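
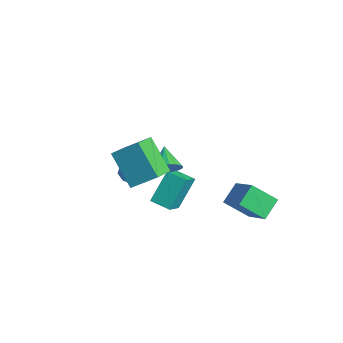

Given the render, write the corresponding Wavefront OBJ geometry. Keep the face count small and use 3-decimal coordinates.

v 0.216 0.37 0.236
v 0.592 0.252 0.898
v -0.796 0.89 0.904
v 0.694 0.566 0.807
v 0.701 0.842 0.604
v 0.612 1.024 0.327
v 0.445 1.076 0.033
v 0.233 0.989 -0.222
v 0.017 0.779 -0.385
v -0.159 0.488 -0.426
v -0.261 0.173 -0.335
v -0.268 -0.102 -0.131
v -0.18 -0.284 0.145
v -0.012 -0.337 0.44
v 0.2 -0.249 0.694
v 0.416 -0.039 0.857
v -3.317 0.76 -3.069
v -2.526 0.836 -3.272
v -2.903 0.82 -1.431
v -2.763 1.343 -3.23
v -3.26 1.577 -3.113
v -3.783 1.428 -2.975
v -4.088 0.967 -2.881
v -4.033 0.409 -2.875
v -3.642 0.015 -2.959
v -3.1 -0.03 -3.095
v -2.659 0.294 -3.218
v -1.324 0.946 -3.708
v -1.643 2.136 -2.288
v -0.371 1.437 -3.906
v -0.69 2.627 -2.486
v -0.59 -0.067 -2.694
v -0.909 1.123 -1.274
v 0.363 0.424 -2.892
v 0.044 1.614 -1.472
v -0.938 -1.253 1.778
v -0.193 -0.245 2.62
v 0.578 -1.183 0.354
v 1.322 -0.175 1.197
v -0.162 -2.465 2.543
v 0.582 -1.457 3.386
v 1.353 -2.395 1.12
v 2.098 -1.387 1.962
v 3.079 2.543 -1.446
v 2.7 3.551 -0.793
v 1.57 2.706 -2.572
v 1.191 3.715 -1.919
v 3.909 3.485 -2.421
v 3.53 4.494 -1.768
v 2.4 3.649 -3.547
v 2.021 4.657 -2.894
f 2 1 4
f 2 4 3
f 4 1 5
f 4 5 3
f 5 1 6
f 5 6 3
f 6 1 7
f 6 7 3
f 7 1 8
f 7 8 3
f 8 1 9
f 8 9 3
f 9 1 10
f 9 10 3
f 10 1 11
f 10 11 3
f 11 1 12
f 11 12 3
f 12 1 13
f 12 13 3
f 13 1 14
f 13 14 3
f 14 1 15
f 14 15 3
f 15 1 16
f 15 16 3
f 16 1 2
f 16 2 3
f 18 17 20
f 18 20 19
f 20 17 21
f 20 21 19
f 21 17 22
f 21 22 19
f 22 17 23
f 22 23 19
f 23 17 24
f 23 24 19
f 24 17 25
f 24 25 19
f 25 17 26
f 25 26 19
f 26 17 27
f 26 27 19
f 27 17 18
f 27 18 19
f 29 31 28
f 32 29 28
f 28 31 30
f 30 32 28
f 29 35 31
f 33 29 32
f 33 35 29
f 31 35 30
f 34 32 30
f 30 35 34
f 34 33 32
f 35 33 34
f 37 39 36
f 40 37 36
f 36 39 38
f 38 40 36
f 37 43 39
f 41 37 40
f 41 43 37
f 39 43 38
f 42 40 38
f 38 43 42
f 42 41 40
f 43 41 42
f 45 47 44
f 48 45 44
f 44 47 46
f 46 48 44
f 45 51 47
f 49 45 48
f 49 51 45
f 47 51 46
f 50 48 46
f 46 51 50
f 50 49 48
f 51 49 50



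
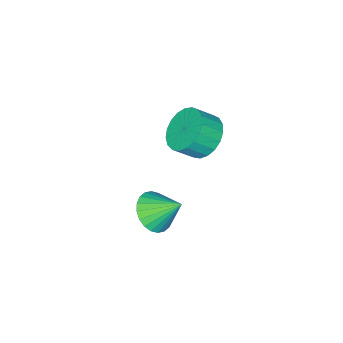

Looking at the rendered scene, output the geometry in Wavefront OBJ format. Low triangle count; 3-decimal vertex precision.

v -2.74 -2.464 3.196
v -2.045 -2.369 2.57
v -1.405 -2.781 3.219
v -2.1 -2.876 3.844
v -2.025 -2.031 2.765
v -1.385 -2.442 3.414
v -2.13 -1.768 3.035
v -1.489 -2.179 3.684
v -2.339 -1.625 3.332
v -1.699 -2.036 3.981
v -2.618 -1.627 3.606
v -1.978 -2.039 4.255
v -2.918 -1.774 3.809
v -2.278 -2.186 4.458
v -3.188 -2.041 3.905
v -2.547 -2.452 4.554
v -3.379 -2.38 3.879
v -2.739 -2.792 4.528
v -3.461 -2.734 3.735
v -2.821 -3.146 4.384
v -3.417 -3.042 3.498
v -2.777 -3.453 4.147
v -3.257 -3.249 3.208
v -2.617 -3.661 3.857
v -3.007 -3.321 2.916
v -2.367 -3.732 3.565
v -2.711 -3.245 2.672
v -2.071 -3.656 3.321
v -2.42 -3.033 2.519
v -1.78 -3.445 3.168
v -2.184 -2.724 2.483
v -1.544 -3.135 3.132
v 1.489 -0.879 3.315
v 1.923 -0.324 2.897
v 1.151 0.039 4.185
v 1.637 -0.297 2.757
v 1.328 -0.358 2.702
v 1.043 -0.499 2.741
v 0.826 -0.698 2.867
v 0.71 -0.925 3.061
v 0.713 -1.144 3.294
v 0.834 -1.323 3.53
v 1.054 -1.435 3.733
v 1.341 -1.462 3.872
v 1.65 -1.4 3.927
v 1.934 -1.259 3.889
v 2.151 -1.061 3.763
v 2.267 -0.834 3.569
v 2.264 -0.615 3.336
v 2.144 -0.435 3.1
f 2 1 5
f 2 5 3
f 3 5 6
f 3 6 4
f 5 1 7
f 5 7 6
f 6 7 8
f 6 8 4
f 7 1 9
f 7 9 8
f 8 9 10
f 8 10 4
f 9 1 11
f 9 11 10
f 10 11 12
f 10 12 4
f 11 1 13
f 11 13 12
f 12 13 14
f 12 14 4
f 13 1 15
f 13 15 14
f 14 15 16
f 14 16 4
f 15 1 17
f 15 17 16
f 16 17 18
f 16 18 4
f 17 1 19
f 17 19 18
f 18 19 20
f 18 20 4
f 19 1 21
f 19 21 20
f 20 21 22
f 20 22 4
f 21 1 23
f 21 23 22
f 22 23 24
f 22 24 4
f 23 1 25
f 23 25 24
f 24 25 26
f 24 26 4
f 25 1 27
f 25 27 26
f 26 27 28
f 26 28 4
f 27 1 29
f 27 29 28
f 28 29 30
f 28 30 4
f 29 1 31
f 29 31 30
f 30 31 32
f 30 32 4
f 31 1 2
f 31 2 32
f 32 2 3
f 32 3 4
f 34 33 36
f 34 36 35
f 36 33 37
f 36 37 35
f 37 33 38
f 37 38 35
f 38 33 39
f 38 39 35
f 39 33 40
f 39 40 35
f 40 33 41
f 40 41 35
f 41 33 42
f 41 42 35
f 42 33 43
f 42 43 35
f 43 33 44
f 43 44 35
f 44 33 45
f 44 45 35
f 45 33 46
f 45 46 35
f 46 33 47
f 46 47 35
f 47 33 48
f 47 48 35
f 48 33 49
f 48 49 35
f 49 33 50
f 49 50 35
f 50 33 34
f 50 34 35



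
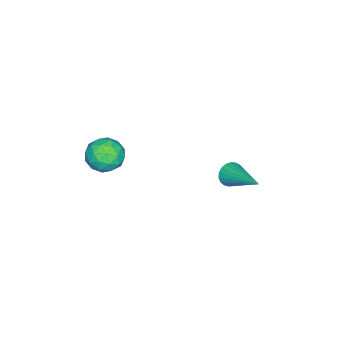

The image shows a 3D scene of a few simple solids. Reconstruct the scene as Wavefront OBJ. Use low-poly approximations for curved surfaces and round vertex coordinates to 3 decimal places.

v 0.46 -1.944 -0.267
v 0.923 -2.591 0.038
v -0.583 -2.809 -0.518
v -0.12 -3.456 -0.213
v -0.402 -2.849 0.314
v 0.242 -2.314 0.469
v 0.098 -3.086 -0.949
v 0.742 -2.551 -0.794
v 0.699 -3.296 -0.383
v 0.39 -3.15 0.397
v -0.05 -2.25 -0.877
v -0.359 -2.104 -0.097
v 0.783 -2.191 -0.093
v -0.443 -3.209 -0.387
v -0.609 -2.852 -0.078
v -0.337 -3.232 0.101
v 0.383 -2.029 0.161
v 0.655 -2.409 0.34
v -0.124 -2.561 0.502
v -0.315 -2.991 -0.82
v -0.043 -3.371 -0.641
v 0.677 -2.168 -0.581
v 0.949 -2.548 -0.402
v 0.464 -2.839 -0.982
v 0.924 -2.986 -0.161
v 0.311 -3.495 -0.308
v 0.439 -3.277 -0.741
v 0.817 -2.963 -0.65
v 0.742 -2.9 0.297
v 0.129 -3.409 0.15
v -0.037 -3.052 0.46
v 0.342 -2.738 0.551
v 0.611 -3.315 0.05
v 0.211 -1.991 -0.63
v -0.402 -2.5 -0.777
v -0.002 -2.662 -1.031
v 0.377 -2.348 -0.94
v 0.029 -1.905 -0.172
v -0.584 -2.414 -0.319
v -0.477 -2.437 0.17
v -0.099 -2.123 0.261
v -0.271 -2.085 -0.53
v -2.536 1.499 -2.229
v -2.204 1.553 -2.702
v -1.564 3.061 -1.371
v -2.39 1.697 -2.755
v -2.601 1.808 -2.716
v -2.801 1.865 -2.594
v -2.955 1.858 -2.408
v -3.036 1.79 -2.192
v -3.031 1.671 -1.982
v -2.941 1.523 -1.815
v -2.78 1.371 -1.719
v -2.577 1.24 -1.712
v -2.367 1.155 -1.794
v -2.187 1.129 -1.952
v -2.066 1.167 -2.157
v -2.027 1.263 -2.375
v -2.076 1.399 -2.568
f 1 38 17
f 38 12 41
f 17 41 6
f 38 41 17
f 1 17 13
f 17 6 18
f 13 18 2
f 17 18 13
f 1 13 22
f 13 2 23
f 22 23 8
f 13 23 22
f 1 22 34
f 22 8 37
f 34 37 11
f 22 37 34
f 1 34 38
f 34 11 42
f 38 42 12
f 34 42 38
f 2 18 29
f 18 6 32
f 29 32 10
f 18 32 29
f 6 41 19
f 41 12 40
f 19 40 5
f 41 40 19
f 12 42 39
f 42 11 35
f 39 35 3
f 42 35 39
f 11 37 36
f 37 8 24
f 36 24 7
f 37 24 36
f 8 23 28
f 23 2 25
f 28 25 9
f 23 25 28
f 4 30 16
f 30 10 31
f 16 31 5
f 30 31 16
f 4 16 14
f 16 5 15
f 14 15 3
f 16 15 14
f 4 14 21
f 14 3 20
f 21 20 7
f 14 20 21
f 4 21 26
f 21 7 27
f 26 27 9
f 21 27 26
f 4 26 30
f 26 9 33
f 30 33 10
f 26 33 30
f 5 31 19
f 31 10 32
f 19 32 6
f 31 32 19
f 3 15 39
f 15 5 40
f 39 40 12
f 15 40 39
f 7 20 36
f 20 3 35
f 36 35 11
f 20 35 36
f 9 27 28
f 27 7 24
f 28 24 8
f 27 24 28
f 10 33 29
f 33 9 25
f 29 25 2
f 33 25 29
f 44 43 46
f 44 46 45
f 46 43 47
f 46 47 45
f 47 43 48
f 47 48 45
f 48 43 49
f 48 49 45
f 49 43 50
f 49 50 45
f 50 43 51
f 50 51 45
f 51 43 52
f 51 52 45
f 52 43 53
f 52 53 45
f 53 43 54
f 53 54 45
f 54 43 55
f 54 55 45
f 55 43 56
f 55 56 45
f 56 43 57
f 56 57 45
f 57 43 58
f 57 58 45
f 58 43 59
f 58 59 45
f 59 43 44
f 59 44 45



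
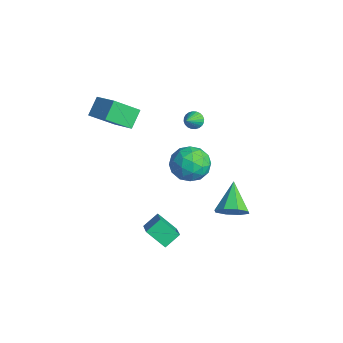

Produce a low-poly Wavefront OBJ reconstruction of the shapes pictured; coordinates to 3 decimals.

v -3.287 2.254 0.442
v -2.911 2.164 -0.004
v -2.493 1.426 1.278
v -2.82 2.351 0.095
v -2.801 2.524 0.246
v -2.855 2.655 0.427
v -2.975 2.725 0.611
v -3.143 2.723 0.768
v -3.333 2.65 0.876
v -3.515 2.516 0.918
v -3.664 2.343 0.887
v -3.754 2.156 0.788
v -3.774 1.984 0.637
v -3.72 1.853 0.456
v -3.6 1.783 0.272
v -3.432 1.784 0.115
v -3.242 1.857 0.007
v -3.059 1.991 -0.035
v -3.42 -3.878 2.87
v -3.991 -3.132 3.725
v -3.23 -2.469 1.767
v -3.801 -1.723 2.621
v -1.859 -3.517 3.599
v -2.43 -2.771 4.453
v -1.669 -2.108 2.495
v -2.24 -1.362 3.35
v -1.647 1.703 -0.8
v -0.831 1.521 0.074
v -0.809 0.299 -1.874
v 0.007 0.117 -1
v -1.149 -0.189 -0.822
v -1.667 0.678 -0.158
v 0.027 1.142 -1.642
v -0.491 2.009 -0.978
v 0.203 1.174 -0.446
v -0.524 0.351 0.061
v -1.116 1.469 -1.861
v -1.843 0.646 -1.354
v -1.313 1.735 -0.268
v -0.327 0.085 -1.532
v -1.007 -0.095 -1.427
v -0.528 -0.202 -0.913
v -1.804 1.24 -0.405
v -1.325 1.133 0.109
v -1.512 0.128 -0.418
v -0.315 0.687 -1.909
v 0.164 0.58 -1.395
v -1.112 2.022 -0.887
v -0.633 1.915 -0.373
v -0.128 1.692 -1.382
v -0.225 1.424 -0.061
v 0.267 0.599 -0.692
v 0.28 1.201 -1.069
v -0.025 1.711 -0.679
v -0.653 0.941 0.237
v -0.16 0.116 -0.394
v -0.84 -0.064 -0.29
v -1.144 0.445 0.101
v -0.045 0.737 -0.069
v -1.48 1.704 -1.406
v -0.987 0.879 -2.037
v -0.496 1.375 -1.901
v -0.8 1.884 -1.51
v -1.907 1.221 -1.108
v -1.415 0.396 -1.739
v -1.615 0.109 -1.121
v -1.92 0.619 -0.731
v -1.595 1.083 -1.731
v 1.73 -2.931 -2.666
v 3.27 -3.432 -1.597
v 1.596 -2.048 -2.059
v 3.136 -2.549 -0.99
v 2.564 -2.211 -3.53
v 4.104 -2.712 -2.461
v 2.43 -1.328 -2.923
v 3.97 -1.829 -1.854
v 1.487 2.353 -3.708
v 2.126 2.388 -2.953
v 0.053 3.127 -2.532
v 2.13 3.023 -3.366
v 1.757 3.265 -3.98
v 1.226 2.973 -4.434
v 0.848 2.317 -4.464
v 0.844 1.682 -4.051
v 1.216 1.44 -3.437
v 1.747 1.732 -2.982
f 2 1 4
f 2 4 3
f 4 1 5
f 4 5 3
f 5 1 6
f 5 6 3
f 6 1 7
f 6 7 3
f 7 1 8
f 7 8 3
f 8 1 9
f 8 9 3
f 9 1 10
f 9 10 3
f 10 1 11
f 10 11 3
f 11 1 12
f 11 12 3
f 12 1 13
f 12 13 3
f 13 1 14
f 13 14 3
f 14 1 15
f 14 15 3
f 15 1 16
f 15 16 3
f 16 1 17
f 16 17 3
f 17 1 18
f 17 18 3
f 18 1 2
f 18 2 3
f 20 22 19
f 23 20 19
f 19 22 21
f 21 23 19
f 20 26 22
f 24 20 23
f 24 26 20
f 22 26 21
f 25 23 21
f 21 26 25
f 25 24 23
f 26 24 25
f 27 64 43
f 64 38 67
f 43 67 32
f 64 67 43
f 27 43 39
f 43 32 44
f 39 44 28
f 43 44 39
f 27 39 48
f 39 28 49
f 48 49 34
f 39 49 48
f 27 48 60
f 48 34 63
f 60 63 37
f 48 63 60
f 27 60 64
f 60 37 68
f 64 68 38
f 60 68 64
f 28 44 55
f 44 32 58
f 55 58 36
f 44 58 55
f 32 67 45
f 67 38 66
f 45 66 31
f 67 66 45
f 38 68 65
f 68 37 61
f 65 61 29
f 68 61 65
f 37 63 62
f 63 34 50
f 62 50 33
f 63 50 62
f 34 49 54
f 49 28 51
f 54 51 35
f 49 51 54
f 30 56 42
f 56 36 57
f 42 57 31
f 56 57 42
f 30 42 40
f 42 31 41
f 40 41 29
f 42 41 40
f 30 40 47
f 40 29 46
f 47 46 33
f 40 46 47
f 30 47 52
f 47 33 53
f 52 53 35
f 47 53 52
f 30 52 56
f 52 35 59
f 56 59 36
f 52 59 56
f 31 57 45
f 57 36 58
f 45 58 32
f 57 58 45
f 29 41 65
f 41 31 66
f 65 66 38
f 41 66 65
f 33 46 62
f 46 29 61
f 62 61 37
f 46 61 62
f 35 53 54
f 53 33 50
f 54 50 34
f 53 50 54
f 36 59 55
f 59 35 51
f 55 51 28
f 59 51 55
f 70 72 69
f 73 70 69
f 69 72 71
f 71 73 69
f 70 76 72
f 74 70 73
f 74 76 70
f 72 76 71
f 75 73 71
f 71 76 75
f 75 74 73
f 76 74 75
f 78 77 80
f 78 80 79
f 80 77 81
f 80 81 79
f 81 77 82
f 81 82 79
f 82 77 83
f 82 83 79
f 83 77 84
f 83 84 79
f 84 77 85
f 84 85 79
f 85 77 86
f 85 86 79
f 86 77 78
f 86 78 79



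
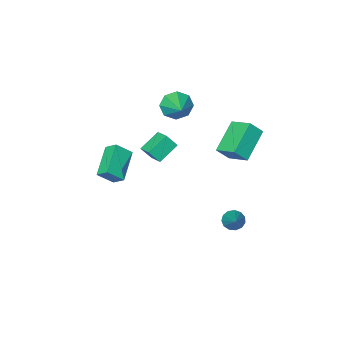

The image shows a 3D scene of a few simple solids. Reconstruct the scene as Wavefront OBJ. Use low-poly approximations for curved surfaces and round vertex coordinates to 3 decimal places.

v -1.739 2.315 -4.533
v -1.162 1.937 -4.544
v -0.801 3.705 -3.187
v -1.129 2.195 -4.833
v -1.29 2.491 -5.027
v -1.593 2.731 -5.064
v -1.943 2.84 -4.932
v -2.228 2.782 -4.674
v -2.357 2.576 -4.371
v -2.29 2.287 -4.119
v -2.049 2.007 -3.999
v -1.709 1.825 -4.049
v -1.378 1.799 -4.252
v 0.58 -2.455 -1.01
v -0.736 -2.577 -0.24
v 0.699 -1.445 -0.648
v -0.618 -1.567 0.122
v 1.098 -2.813 -0.182
v -0.219 -2.935 0.588
v 1.216 -1.803 0.18
v -0.1 -1.925 0.95
v 2.93 -2.927 -2.395
v 1.463 -4.173 -1.458
v 2.684 -2.202 -1.816
v 1.217 -3.447 -0.879
v 3.803 -3.313 -1.541
v 2.336 -4.558 -0.604
v 3.557 -2.587 -0.962
v 2.09 -3.833 -0.025
v -2.57 2.078 2.94
v -1.859 1.817 3.792
v -2.794 3.433 3.542
v -2.083 3.173 4.394
v -0.897 2.867 1.786
v -0.186 2.607 2.638
v -1.121 4.223 2.388
v -0.41 3.962 3.24
v -1.4 -2.742 2.531
v -0.587 -2.845 1.959
v -0.7 -1.318 3.269
v -1.124 -2.411 1.629
v -1.823 -2.171 1.828
v -2.274 -2.265 2.439
v -2.213 -2.639 3.104
v -1.676 -3.074 3.434
v -0.977 -3.314 3.234
v -0.526 -3.219 2.623
f 2 1 4
f 2 4 3
f 4 1 5
f 4 5 3
f 5 1 6
f 5 6 3
f 6 1 7
f 6 7 3
f 7 1 8
f 7 8 3
f 8 1 9
f 8 9 3
f 9 1 10
f 9 10 3
f 10 1 11
f 10 11 3
f 11 1 12
f 11 12 3
f 12 1 13
f 12 13 3
f 13 1 2
f 13 2 3
f 15 17 14
f 18 15 14
f 14 17 16
f 16 18 14
f 15 21 17
f 19 15 18
f 19 21 15
f 17 21 16
f 20 18 16
f 16 21 20
f 20 19 18
f 21 19 20
f 23 25 22
f 26 23 22
f 22 25 24
f 24 26 22
f 23 29 25
f 27 23 26
f 27 29 23
f 25 29 24
f 28 26 24
f 24 29 28
f 28 27 26
f 29 27 28
f 31 33 30
f 34 31 30
f 30 33 32
f 32 34 30
f 31 37 33
f 35 31 34
f 35 37 31
f 33 37 32
f 36 34 32
f 32 37 36
f 36 35 34
f 37 35 36
f 39 38 41
f 39 41 40
f 41 38 42
f 41 42 40
f 42 38 43
f 42 43 40
f 43 38 44
f 43 44 40
f 44 38 45
f 44 45 40
f 45 38 46
f 45 46 40
f 46 38 47
f 46 47 40
f 47 38 39
f 47 39 40



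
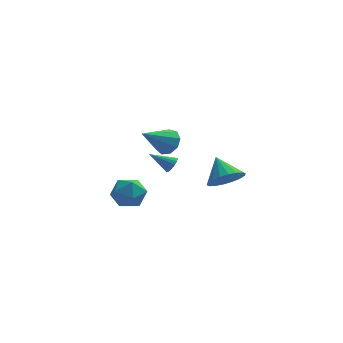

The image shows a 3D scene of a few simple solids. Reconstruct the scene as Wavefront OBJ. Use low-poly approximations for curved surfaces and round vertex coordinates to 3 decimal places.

v -1.841 -1.468 2.865
v -1.376 -2.094 2.854
v -3.059 -2.392 3.975
v -1.245 -1.776 3.262
v -1.392 -1.314 3.485
v -1.75 -0.924 3.417
v -2.15 -0.788 3.091
v -2.405 -0.97 2.659
v -2.396 -1.385 2.324
v -2.127 -1.839 2.241
v -1.724 -2.118 2.451
v -4.31 3.291 -2.62
v -3.305 3.517 -2.77
v -4.235 2.143 -3.85
v -3.23 2.369 -4
v -3.531 1.887 -3.128
v -3.577 2.596 -2.367
v -3.963 3.064 -4.253
v -4.009 3.773 -3.492
v -3.09 3.376 -3.778
v -2.823 2.649 -3.083
v -4.717 3.011 -3.537
v -4.45 2.284 -2.842
v 0.973 -1.282 0.14
v 1.453 -1.757 0.878
v 0.507 -0.258 1.1
v 1.76 -1.474 0.726
v 1.912 -1.153 0.458
v 1.878 -0.858 0.126
v 1.665 -0.647 -0.202
v 1.315 -0.562 -0.463
v 0.897 -0.619 -0.605
v 0.494 -0.808 -0.599
v 0.186 -1.091 -0.447
v 0.034 -1.412 -0.178
v 0.068 -1.707 0.153
v 0.281 -1.918 0.482
v 0.632 -2.003 0.743
v 1.05 -1.946 0.884
v -1.617 -0.577 0.744
v -1.389 -0.793 1.134
v -2.723 -0.463 1.456
v -1.346 -0.577 1.165
v -1.358 -0.361 1.113
v -1.42 -0.187 0.988
v -1.521 -0.091 0.815
v -1.642 -0.092 0.628
v -1.757 -0.188 0.464
v -1.845 -0.361 0.355
v -1.887 -0.577 0.324
v -1.876 -0.794 0.376
v -1.814 -0.967 0.501
v -1.712 -1.063 0.674
v -1.592 -1.063 0.861
v -1.477 -0.966 1.025
f 2 1 4
f 2 4 3
f 4 1 5
f 4 5 3
f 5 1 6
f 5 6 3
f 6 1 7
f 6 7 3
f 7 1 8
f 7 8 3
f 8 1 9
f 8 9 3
f 9 1 10
f 9 10 3
f 10 1 11
f 10 11 3
f 11 1 2
f 11 2 3
f 12 23 17
f 12 17 13
f 12 13 19
f 12 19 22
f 12 22 23
f 13 17 21
f 17 23 16
f 23 22 14
f 22 19 18
f 19 13 20
f 15 21 16
f 15 16 14
f 15 14 18
f 15 18 20
f 15 20 21
f 16 21 17
f 14 16 23
f 18 14 22
f 20 18 19
f 21 20 13
f 25 24 27
f 25 27 26
f 27 24 28
f 27 28 26
f 28 24 29
f 28 29 26
f 29 24 30
f 29 30 26
f 30 24 31
f 30 31 26
f 31 24 32
f 31 32 26
f 32 24 33
f 32 33 26
f 33 24 34
f 33 34 26
f 34 24 35
f 34 35 26
f 35 24 36
f 35 36 26
f 36 24 37
f 36 37 26
f 37 24 38
f 37 38 26
f 38 24 39
f 38 39 26
f 39 24 25
f 39 25 26
f 41 40 43
f 41 43 42
f 43 40 44
f 43 44 42
f 44 40 45
f 44 45 42
f 45 40 46
f 45 46 42
f 46 40 47
f 46 47 42
f 47 40 48
f 47 48 42
f 48 40 49
f 48 49 42
f 49 40 50
f 49 50 42
f 50 40 51
f 50 51 42
f 51 40 52
f 51 52 42
f 52 40 53
f 52 53 42
f 53 40 54
f 53 54 42
f 54 40 55
f 54 55 42
f 55 40 41
f 55 41 42



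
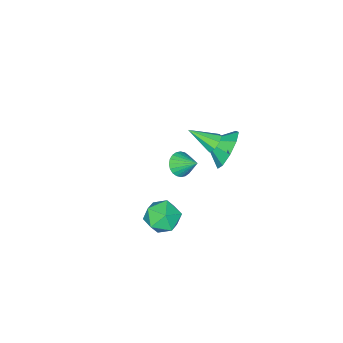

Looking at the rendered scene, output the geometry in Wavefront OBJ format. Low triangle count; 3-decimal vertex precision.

v -3.312 -4.176 -2.876
v -2.942 -4.512 -2.415
v -3.368 -3.204 -2.124
v -2.752 -4.391 -2.556
v -2.647 -4.238 -2.745
v -2.644 -4.076 -2.955
v -2.742 -3.928 -3.152
v -2.926 -3.818 -3.308
v -3.17 -3.763 -3.398
v -3.435 -3.77 -3.408
v -3.681 -3.84 -3.338
v -3.871 -3.96 -3.197
v -3.976 -4.113 -3.007
v -3.98 -4.276 -2.798
v -3.882 -4.423 -2.6
v -3.697 -4.533 -2.445
v -3.453 -4.588 -2.355
v -3.188 -4.581 -2.344
v 0.833 -0.394 -0.307
v 1.632 -0.6 0.111
v 1.048 -1.52 -1.271
v 1.847 -1.726 -0.853
v 1.045 -1.872 -0.415
v 0.912 -1.177 0.18
v 1.768 -0.943 -1.34
v 1.635 -0.248 -0.745
v 2.21 -0.939 -0.527
v 1.763 -1.514 0.044
v 0.917 -0.606 -1.204
v 0.47 -1.181 -0.633
v -3.155 -1.259 0.559
v -2.325 -1.12 -0.119
v -2.645 -2.141 1.001
v -2.209 -0.74 0.504
v -2.536 -0.603 1.152
v -3.152 -0.773 1.523
v -3.769 -1.17 1.442
v -4.099 -1.609 0.948
v -3.987 -1.885 0.272
v -3.486 -1.867 -0.27
v -2.829 -1.565 -0.425
v -1.259 -0.415 3.179
v -0.881 -0.083 3.308
v -0.661 -1.385 3.921
v -1.185 -0.074 3.565
v -1.533 -0.266 3.595
v -1.72 -0.544 3.381
v -1.637 -0.747 3.049
v -1.333 -0.756 2.793
v -0.985 -0.564 2.763
v -0.798 -0.286 2.976
f 2 1 4
f 2 4 3
f 4 1 5
f 4 5 3
f 5 1 6
f 5 6 3
f 6 1 7
f 6 7 3
f 7 1 8
f 7 8 3
f 8 1 9
f 8 9 3
f 9 1 10
f 9 10 3
f 10 1 11
f 10 11 3
f 11 1 12
f 11 12 3
f 12 1 13
f 12 13 3
f 13 1 14
f 13 14 3
f 14 1 15
f 14 15 3
f 15 1 16
f 15 16 3
f 16 1 17
f 16 17 3
f 17 1 18
f 17 18 3
f 18 1 2
f 18 2 3
f 19 30 24
f 19 24 20
f 19 20 26
f 19 26 29
f 19 29 30
f 20 24 28
f 24 30 23
f 30 29 21
f 29 26 25
f 26 20 27
f 22 28 23
f 22 23 21
f 22 21 25
f 22 25 27
f 22 27 28
f 23 28 24
f 21 23 30
f 25 21 29
f 27 25 26
f 28 27 20
f 32 31 34
f 32 34 33
f 34 31 35
f 34 35 33
f 35 31 36
f 35 36 33
f 36 31 37
f 36 37 33
f 37 31 38
f 37 38 33
f 38 31 39
f 38 39 33
f 39 31 40
f 39 40 33
f 40 31 41
f 40 41 33
f 41 31 32
f 41 32 33
f 43 42 45
f 43 45 44
f 45 42 46
f 45 46 44
f 46 42 47
f 46 47 44
f 47 42 48
f 47 48 44
f 48 42 49
f 48 49 44
f 49 42 50
f 49 50 44
f 50 42 51
f 50 51 44
f 51 42 43
f 51 43 44



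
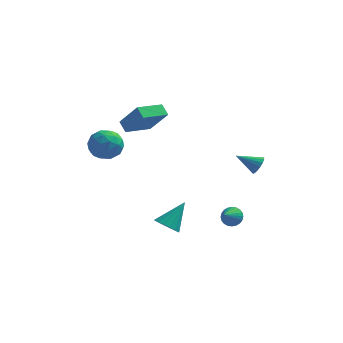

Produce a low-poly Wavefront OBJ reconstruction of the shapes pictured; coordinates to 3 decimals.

v -0.278 -1.109 -2.272
v 0.392 -1.108 -2.671
v 0.498 -0.051 -0.968
v 0.209 -0.811 -2.804
v -0.085 -0.582 -2.814
v -0.424 -0.473 -2.701
v -0.729 -0.511 -2.489
v -0.931 -0.685 -2.228
v -0.983 -0.956 -1.977
v -0.874 -1.263 -1.793
v -0.628 -1.534 -1.72
v -0.302 -1.707 -1.773
v 0.03 -1.744 -1.94
v 0.291 -1.635 -2.184
v 0.422 -1.406 -2.448
v -3.238 0.57 3.568
v -2.837 0.035 2.771
v -4.783 0.365 2.929
v -4.382 -0.17 2.132
v -4.373 -0.579 3.089
v -3.418 -0.451 3.484
v -4.202 0.851 2.216
v -3.247 0.979 2.611
v -3.432 0.209 1.935
v -3.538 -0.675 2.475
v -4.082 1.075 3.225
v -4.188 0.191 3.765
v -2.902 0.321 3.226
v -4.718 0.079 2.474
v -4.713 -0.161 3.037
v -4.477 -0.475 2.568
v -3.244 0.035 3.645
v -3.008 -0.28 3.176
v -3.91 -0.641 3.363
v -4.612 0.68 2.524
v -4.376 0.365 2.055
v -3.143 0.875 3.132
v -2.907 0.561 2.663
v -3.71 1.041 2.337
v -3.016 0.109 2.266
v -3.924 -0.012 1.89
v -3.818 0.588 1.939
v -3.257 0.663 2.172
v -3.078 -0.411 2.583
v -3.986 -0.532 2.207
v -3.981 -0.772 2.77
v -3.42 -0.697 3.002
v -3.428 -0.309 2.091
v -3.634 0.932 3.493
v -4.542 0.811 3.117
v -4.2 1.097 2.698
v -3.639 1.172 2.93
v -3.696 0.412 3.81
v -4.604 0.291 3.434
v -4.363 -0.263 3.528
v -3.802 -0.188 3.761
v -4.192 0.709 3.609
v -3.379 3.066 2.278
v -3.818 3.559 2.763
v -2.286 4.396 1.914
v -2.725 4.89 2.399
v -2.275 2.57 3.781
v -2.714 3.064 4.266
v -1.182 3.901 3.417
v -1.621 4.394 3.902
v 3.892 3.423 0.235
v 4.166 3.65 0.755
v 2.668 3.317 0.925
v 4.065 3.896 0.614
v 3.924 4.034 0.386
v 3.776 4.032 0.123
v 3.655 3.891 -0.114
v 3.588 3.642 -0.271
v 3.591 3.344 -0.312
v 3.663 3.063 -0.228
v 3.787 2.865 -0.038
v 3.936 2.795 0.215
v 4.075 2.869 0.473
v 4.171 3.07 0.676
v 4.204 3.352 0.778
v 3.05 -0.156 -1.715
v 3.593 -0.083 -1.384
v 2.77 -1.024 -1.065
v 3.437 0.064 -1.255
v 3.222 0.177 -1.196
v 2.981 0.239 -1.216
v 2.751 0.242 -1.311
v 2.566 0.184 -1.469
v 2.454 0.074 -1.663
v 2.433 -0.071 -1.866
v 2.506 -0.228 -2.045
v 2.662 -0.375 -2.174
v 2.877 -0.488 -2.234
v 3.118 -0.55 -2.214
v 3.348 -0.553 -2.118
v 3.533 -0.495 -1.961
v 3.645 -0.385 -1.766
v 3.666 -0.24 -1.563
f 2 1 4
f 2 4 3
f 4 1 5
f 4 5 3
f 5 1 6
f 5 6 3
f 6 1 7
f 6 7 3
f 7 1 8
f 7 8 3
f 8 1 9
f 8 9 3
f 9 1 10
f 9 10 3
f 10 1 11
f 10 11 3
f 11 1 12
f 11 12 3
f 12 1 13
f 12 13 3
f 13 1 14
f 13 14 3
f 14 1 15
f 14 15 3
f 15 1 2
f 15 2 3
f 16 53 32
f 53 27 56
f 32 56 21
f 53 56 32
f 16 32 28
f 32 21 33
f 28 33 17
f 32 33 28
f 16 28 37
f 28 17 38
f 37 38 23
f 28 38 37
f 16 37 49
f 37 23 52
f 49 52 26
f 37 52 49
f 16 49 53
f 49 26 57
f 53 57 27
f 49 57 53
f 17 33 44
f 33 21 47
f 44 47 25
f 33 47 44
f 21 56 34
f 56 27 55
f 34 55 20
f 56 55 34
f 27 57 54
f 57 26 50
f 54 50 18
f 57 50 54
f 26 52 51
f 52 23 39
f 51 39 22
f 52 39 51
f 23 38 43
f 38 17 40
f 43 40 24
f 38 40 43
f 19 45 31
f 45 25 46
f 31 46 20
f 45 46 31
f 19 31 29
f 31 20 30
f 29 30 18
f 31 30 29
f 19 29 36
f 29 18 35
f 36 35 22
f 29 35 36
f 19 36 41
f 36 22 42
f 41 42 24
f 36 42 41
f 19 41 45
f 41 24 48
f 45 48 25
f 41 48 45
f 20 46 34
f 46 25 47
f 34 47 21
f 46 47 34
f 18 30 54
f 30 20 55
f 54 55 27
f 30 55 54
f 22 35 51
f 35 18 50
f 51 50 26
f 35 50 51
f 24 42 43
f 42 22 39
f 43 39 23
f 42 39 43
f 25 48 44
f 48 24 40
f 44 40 17
f 48 40 44
f 59 61 58
f 62 59 58
f 58 61 60
f 60 62 58
f 59 65 61
f 63 59 62
f 63 65 59
f 61 65 60
f 64 62 60
f 60 65 64
f 64 63 62
f 65 63 64
f 67 66 69
f 67 69 68
f 69 66 70
f 69 70 68
f 70 66 71
f 70 71 68
f 71 66 72
f 71 72 68
f 72 66 73
f 72 73 68
f 73 66 74
f 73 74 68
f 74 66 75
f 74 75 68
f 75 66 76
f 75 76 68
f 76 66 77
f 76 77 68
f 77 66 78
f 77 78 68
f 78 66 79
f 78 79 68
f 79 66 80
f 79 80 68
f 80 66 67
f 80 67 68
f 82 81 84
f 82 84 83
f 84 81 85
f 84 85 83
f 85 81 86
f 85 86 83
f 86 81 87
f 86 87 83
f 87 81 88
f 87 88 83
f 88 81 89
f 88 89 83
f 89 81 90
f 89 90 83
f 90 81 91
f 90 91 83
f 91 81 92
f 91 92 83
f 92 81 93
f 92 93 83
f 93 81 94
f 93 94 83
f 94 81 95
f 94 95 83
f 95 81 96
f 95 96 83
f 96 81 97
f 96 97 83
f 97 81 98
f 97 98 83
f 98 81 82
f 98 82 83



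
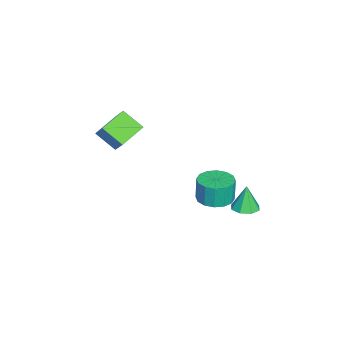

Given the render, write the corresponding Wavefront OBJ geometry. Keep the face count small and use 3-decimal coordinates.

v 0.214 -3.069 -0.058
v -0.173 -4.207 0.805
v -1.035 -2.211 0.512
v -1.423 -3.349 1.376
v 1.183 -2.471 1.164
v 0.795 -3.609 2.028
v -0.067 -1.613 1.735
v -0.454 -2.751 2.598
v 1.025 2.371 -2.568
v 1.623 1.547 -2.51
v 1.513 1.565 -1.114
v 0.915 2.389 -1.172
v 1.954 1.957 -2.489
v 1.844 1.976 -1.093
v 2.036 2.479 -2.489
v 1.926 2.497 -1.094
v 1.847 2.972 -2.511
v 1.737 2.99 -1.115
v 1.438 3.303 -2.547
v 1.328 3.322 -1.152
v 0.918 3.385 -2.59
v 0.808 3.403 -1.194
v 0.427 3.195 -2.626
v 0.317 3.213 -1.23
v 0.096 2.784 -2.647
v -0.014 2.803 -1.251
v 0.014 2.263 -2.646
v -0.096 2.281 -1.251
v 0.203 1.77 -2.625
v 0.093 1.788 -1.229
v 0.612 1.438 -2.588
v 0.502 1.457 -1.193
v 1.132 1.357 -2.546
v 1.022 1.375 -1.15
v -0.379 3.785 -4.337
v 0.291 4.205 -4.217
v -0.661 3.795 -2.803
v -0.197 4.563 -4.309
v -0.791 4.466 -4.418
v -1.144 3.969 -4.479
v -1.049 3.365 -4.457
v -0.561 3.006 -4.365
v 0.033 3.104 -4.257
v 0.386 3.6 -4.195
f 2 4 1
f 5 2 1
f 1 4 3
f 3 5 1
f 2 8 4
f 6 2 5
f 6 8 2
f 4 8 3
f 7 5 3
f 3 8 7
f 7 6 5
f 8 6 7
f 10 9 13
f 10 13 11
f 11 13 14
f 11 14 12
f 13 9 15
f 13 15 14
f 14 15 16
f 14 16 12
f 15 9 17
f 15 17 16
f 16 17 18
f 16 18 12
f 17 9 19
f 17 19 18
f 18 19 20
f 18 20 12
f 19 9 21
f 19 21 20
f 20 21 22
f 20 22 12
f 21 9 23
f 21 23 22
f 22 23 24
f 22 24 12
f 23 9 25
f 23 25 24
f 24 25 26
f 24 26 12
f 25 9 27
f 25 27 26
f 26 27 28
f 26 28 12
f 27 9 29
f 27 29 28
f 28 29 30
f 28 30 12
f 29 9 31
f 29 31 30
f 30 31 32
f 30 32 12
f 31 9 33
f 31 33 32
f 32 33 34
f 32 34 12
f 33 9 10
f 33 10 34
f 34 10 11
f 34 11 12
f 36 35 38
f 36 38 37
f 38 35 39
f 38 39 37
f 39 35 40
f 39 40 37
f 40 35 41
f 40 41 37
f 41 35 42
f 41 42 37
f 42 35 43
f 42 43 37
f 43 35 44
f 43 44 37
f 44 35 36
f 44 36 37



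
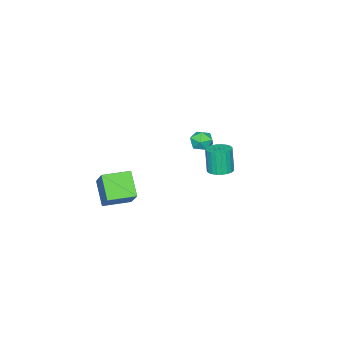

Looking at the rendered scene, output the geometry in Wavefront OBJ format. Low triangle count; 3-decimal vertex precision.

v 3.892 -1.975 -1.72
v 3.146 -3.011 -0.494
v 2.542 -0.975 -1.695
v 1.796 -2.011 -0.47
v 4.784 -0.809 -0.19
v 4.038 -1.845 1.035
v 3.434 0.191 -0.166
v 2.688 -0.845 1.06
v -4.469 -0.538 -0.442
v -3.684 -0.393 -0.463
v -4.256 -1.587 0.283
v -3.471 -1.442 0.262
v -3.956 -0.955 0.669
v -4.088 -0.307 0.221
v -3.852 -1.673 -0.401
v -3.984 -1.025 -0.849
v -3.302 -1.094 -0.437
v -3.367 -0.65 0.224
v -4.573 -1.33 -0.404
v -4.638 -0.886 0.257
v -0.684 2.818 0.833
v -0.156 3.342 0.989
v -0.348 3.066 2.563
v -0.876 2.542 2.407
v -0.402 3.507 0.988
v -0.594 3.23 2.562
v -0.692 3.567 0.963
v -0.883 3.291 2.538
v -0.98 3.513 0.919
v -1.172 3.237 2.493
v -1.223 3.353 0.861
v -1.415 3.077 2.436
v -1.384 3.112 0.799
v -1.576 2.836 2.374
v -1.439 2.826 0.742
v -1.63 2.55 2.317
v -1.378 2.539 0.699
v -1.57 2.263 2.274
v -1.212 2.294 0.677
v -1.404 2.018 2.251
v -0.966 2.13 0.678
v -1.158 1.853 2.252
v -0.677 2.069 0.702
v -0.868 1.793 2.277
v -0.388 2.123 0.747
v -0.58 1.847 2.321
v -0.145 2.283 0.804
v -0.337 2.007 2.379
v 0.016 2.524 0.866
v -0.176 2.248 2.441
v 0.07 2.81 0.923
v -0.121 2.534 2.498
v 0.01 3.097 0.966
v -0.182 2.821 2.541
f 2 4 1
f 5 2 1
f 1 4 3
f 3 5 1
f 2 8 4
f 6 2 5
f 6 8 2
f 4 8 3
f 7 5 3
f 3 8 7
f 7 6 5
f 8 6 7
f 9 20 14
f 9 14 10
f 9 10 16
f 9 16 19
f 9 19 20
f 10 14 18
f 14 20 13
f 20 19 11
f 19 16 15
f 16 10 17
f 12 18 13
f 12 13 11
f 12 11 15
f 12 15 17
f 12 17 18
f 13 18 14
f 11 13 20
f 15 11 19
f 17 15 16
f 18 17 10
f 22 21 25
f 22 25 23
f 23 25 26
f 23 26 24
f 25 21 27
f 25 27 26
f 26 27 28
f 26 28 24
f 27 21 29
f 27 29 28
f 28 29 30
f 28 30 24
f 29 21 31
f 29 31 30
f 30 31 32
f 30 32 24
f 31 21 33
f 31 33 32
f 32 33 34
f 32 34 24
f 33 21 35
f 33 35 34
f 34 35 36
f 34 36 24
f 35 21 37
f 35 37 36
f 36 37 38
f 36 38 24
f 37 21 39
f 37 39 38
f 38 39 40
f 38 40 24
f 39 21 41
f 39 41 40
f 40 41 42
f 40 42 24
f 41 21 43
f 41 43 42
f 42 43 44
f 42 44 24
f 43 21 45
f 43 45 44
f 44 45 46
f 44 46 24
f 45 21 47
f 45 47 46
f 46 47 48
f 46 48 24
f 47 21 49
f 47 49 48
f 48 49 50
f 48 50 24
f 49 21 51
f 49 51 50
f 50 51 52
f 50 52 24
f 51 21 53
f 51 53 52
f 52 53 54
f 52 54 24
f 53 21 22
f 53 22 54
f 54 22 23
f 54 23 24



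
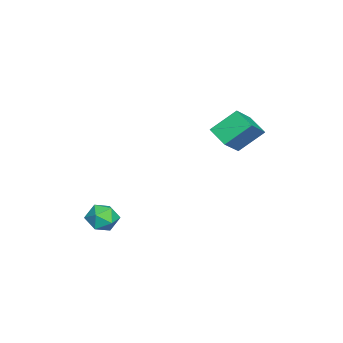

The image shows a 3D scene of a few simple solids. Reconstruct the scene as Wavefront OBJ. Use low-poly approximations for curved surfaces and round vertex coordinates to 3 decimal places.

v -1.88 3.993 2.197
v -2.745 3.058 2.824
v -2.453 5.391 3.492
v -3.319 4.456 4.119
v -0.321 3.424 3.501
v -1.187 2.489 4.128
v -0.895 4.822 4.796
v -1.76 3.887 5.423
v 2.311 -1.85 -1.194
v 2.81 -2.324 -1.961
v 2.35 -3.256 -0.299
v 2.849 -3.73 -1.066
v 3.321 -2.993 -0.522
v 3.297 -2.124 -1.075
v 1.863 -3.456 -1.185
v 1.839 -2.587 -1.738
v 2.533 -3.317 -1.955
v 3.434 -3.031 -1.545
v 1.726 -2.549 -0.715
v 2.627 -2.263 -0.305
f 2 4 1
f 5 2 1
f 1 4 3
f 3 5 1
f 2 8 4
f 6 2 5
f 6 8 2
f 4 8 3
f 7 5 3
f 3 8 7
f 7 6 5
f 8 6 7
f 9 20 14
f 9 14 10
f 9 10 16
f 9 16 19
f 9 19 20
f 10 14 18
f 14 20 13
f 20 19 11
f 19 16 15
f 16 10 17
f 12 18 13
f 12 13 11
f 12 11 15
f 12 15 17
f 12 17 18
f 13 18 14
f 11 13 20
f 15 11 19
f 17 15 16
f 18 17 10



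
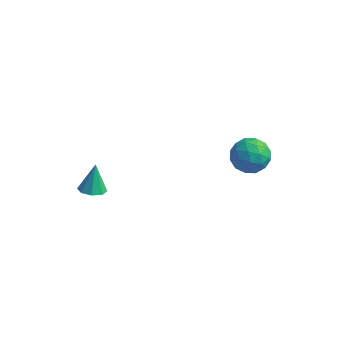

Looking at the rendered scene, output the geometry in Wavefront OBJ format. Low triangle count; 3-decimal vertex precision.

v -3.483 -0.987 0.041
v -2.83 -1.22 0.192
v -3.577 -0.353 1.419
v -2.827 -0.726 -0.035
v -3.209 -0.386 -0.218
v -3.752 -0.397 -0.249
v -4.137 -0.755 -0.11
v -4.139 -1.248 0.117
v -3.757 -1.589 0.3
v -3.215 -1.577 0.331
v 2.992 4.075 0.913
v 3.658 3.725 1.648
v 1.982 2.735 1.192
v 2.648 2.385 1.927
v 2.086 3.257 2.098
v 2.71 4.085 1.926
v 2.93 2.375 0.914
v 3.554 3.203 0.742
v 3.62 2.675 1.649
v 3.098 3.22 2.381
v 2.542 3.24 0.459
v 2.02 3.785 1.191
v 3.414 4.018 1.256
v 2.226 2.442 1.584
v 1.896 2.955 1.685
v 2.287 2.749 2.117
v 2.857 4.229 1.42
v 3.248 4.024 1.852
v 2.324 3.749 2.116
v 2.392 2.436 0.988
v 2.783 2.231 1.42
v 3.353 3.711 0.723
v 3.744 3.505 1.155
v 3.316 2.711 0.724
v 3.783 3.195 1.689
v 3.189 2.407 1.852
v 3.355 2.401 1.257
v 3.722 2.888 1.156
v 3.476 3.515 2.119
v 2.882 2.728 2.282
v 2.552 3.24 2.383
v 2.919 3.727 2.282
v 3.453 2.898 2.119
v 2.758 3.732 0.558
v 2.164 2.945 0.721
v 2.721 2.733 0.558
v 3.088 3.22 0.457
v 2.451 4.053 0.988
v 1.857 3.265 1.151
v 1.918 3.572 1.684
v 2.285 4.059 1.583
v 2.187 3.562 0.721
f 2 1 4
f 2 4 3
f 4 1 5
f 4 5 3
f 5 1 6
f 5 6 3
f 6 1 7
f 6 7 3
f 7 1 8
f 7 8 3
f 8 1 9
f 8 9 3
f 9 1 10
f 9 10 3
f 10 1 2
f 10 2 3
f 11 48 27
f 48 22 51
f 27 51 16
f 48 51 27
f 11 27 23
f 27 16 28
f 23 28 12
f 27 28 23
f 11 23 32
f 23 12 33
f 32 33 18
f 23 33 32
f 11 32 44
f 32 18 47
f 44 47 21
f 32 47 44
f 11 44 48
f 44 21 52
f 48 52 22
f 44 52 48
f 12 28 39
f 28 16 42
f 39 42 20
f 28 42 39
f 16 51 29
f 51 22 50
f 29 50 15
f 51 50 29
f 22 52 49
f 52 21 45
f 49 45 13
f 52 45 49
f 21 47 46
f 47 18 34
f 46 34 17
f 47 34 46
f 18 33 38
f 33 12 35
f 38 35 19
f 33 35 38
f 14 40 26
f 40 20 41
f 26 41 15
f 40 41 26
f 14 26 24
f 26 15 25
f 24 25 13
f 26 25 24
f 14 24 31
f 24 13 30
f 31 30 17
f 24 30 31
f 14 31 36
f 31 17 37
f 36 37 19
f 31 37 36
f 14 36 40
f 36 19 43
f 40 43 20
f 36 43 40
f 15 41 29
f 41 20 42
f 29 42 16
f 41 42 29
f 13 25 49
f 25 15 50
f 49 50 22
f 25 50 49
f 17 30 46
f 30 13 45
f 46 45 21
f 30 45 46
f 19 37 38
f 37 17 34
f 38 34 18
f 37 34 38
f 20 43 39
f 43 19 35
f 39 35 12
f 43 35 39



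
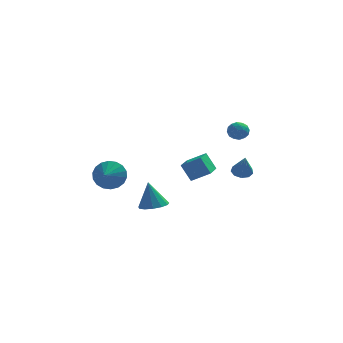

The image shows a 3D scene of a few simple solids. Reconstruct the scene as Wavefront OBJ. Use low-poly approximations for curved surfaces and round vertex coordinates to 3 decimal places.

v -1.588 -1.668 -0.628
v -0.895 -2.034 -0.422
v -1.852 -1.312 0.888
v -0.79 -1.597 -0.506
v -0.938 -1.184 -0.628
v -1.293 -0.924 -0.751
v -1.741 -0.9 -0.835
v -2.14 -1.12 -0.853
v -2.364 -1.514 -0.8
v -2.342 -1.957 -0.692
v -2.08 -2.308 -0.564
v -1.662 -2.456 -0.456
v -1.22 -2.354 -0.403
v 3.509 3.468 -0.807
v 4.095 3.304 -0.926
v 3.611 2.892 0.487
v 4.085 3.691 -0.753
v 3.806 3.974 -0.605
v 3.387 4.02 -0.551
v 3.026 3.808 -0.617
v 2.891 3.437 -0.772
v 3.044 3.081 -0.943
v 3.416 2.906 -1.05
v 3.83 2.994 -1.044
v -0.263 -2.562 2.669
v 0.717 -2.699 3.235
v 0.155 -1.105 2.3
v 1.134 -1.242 2.866
v 0.226 -2.938 1.734
v 1.205 -3.075 2.3
v 0.643 -1.481 1.365
v 1.623 -1.618 1.931
v 2.967 3.441 2.206
v 3.602 3.391 2.28
v 2.838 2.549 2.72
v 3.473 2.499 2.794
v 3.149 2.956 3.106
v 3.229 3.508 2.788
v 3.211 2.432 2.212
v 3.291 2.984 1.894
v 3.753 2.768 2.283
v 3.715 3.092 2.836
v 2.725 2.848 2.164
v 2.687 3.172 2.717
v 3.296 3.494 2.198
v 3.144 2.446 2.802
v 2.953 2.714 2.985
v 3.327 2.685 3.029
v 3.076 3.563 2.497
v 3.45 3.534 2.54
v 3.183 3.278 3.025
v 2.99 2.406 2.46
v 3.364 2.377 2.503
v 3.113 3.255 1.971
v 3.487 3.226 2.015
v 3.257 2.662 1.975
v 3.758 3.099 2.243
v 3.682 2.574 2.545
v 3.528 2.535 2.203
v 3.575 2.859 2.017
v 3.735 3.289 2.568
v 3.659 2.765 2.87
v 3.469 3.033 3.053
v 3.516 3.358 2.867
v 3.824 2.923 2.57
v 2.781 3.175 2.13
v 2.705 2.651 2.432
v 2.924 2.582 2.133
v 2.971 2.907 1.947
v 2.758 3.366 2.455
v 2.682 2.841 2.757
v 2.865 3.081 2.983
v 2.912 3.405 2.797
v 2.616 3.017 2.43
v -3.794 -0.66 1.163
v -3.375 -1.127 0.477
v -4.086 -1.56 1.597
v -3.075 -1.089 0.759
v -2.917 -0.966 1.121
v -2.932 -0.783 1.491
v -3.118 -0.575 1.797
v -3.438 -0.384 1.977
v -3.829 -0.248 1.996
v -4.212 -0.194 1.85
v -4.513 -0.232 1.568
v -4.671 -0.355 1.206
v -4.656 -0.538 0.836
v -4.469 -0.746 0.53
v -4.149 -0.937 0.35
v -3.759 -1.073 0.331
f 2 1 4
f 2 4 3
f 4 1 5
f 4 5 3
f 5 1 6
f 5 6 3
f 6 1 7
f 6 7 3
f 7 1 8
f 7 8 3
f 8 1 9
f 8 9 3
f 9 1 10
f 9 10 3
f 10 1 11
f 10 11 3
f 11 1 12
f 11 12 3
f 12 1 13
f 12 13 3
f 13 1 2
f 13 2 3
f 15 14 17
f 15 17 16
f 17 14 18
f 17 18 16
f 18 14 19
f 18 19 16
f 19 14 20
f 19 20 16
f 20 14 21
f 20 21 16
f 21 14 22
f 21 22 16
f 22 14 23
f 22 23 16
f 23 14 24
f 23 24 16
f 24 14 15
f 24 15 16
f 26 28 25
f 29 26 25
f 25 28 27
f 27 29 25
f 26 32 28
f 30 26 29
f 30 32 26
f 28 32 27
f 31 29 27
f 27 32 31
f 31 30 29
f 32 30 31
f 33 70 49
f 70 44 73
f 49 73 38
f 70 73 49
f 33 49 45
f 49 38 50
f 45 50 34
f 49 50 45
f 33 45 54
f 45 34 55
f 54 55 40
f 45 55 54
f 33 54 66
f 54 40 69
f 66 69 43
f 54 69 66
f 33 66 70
f 66 43 74
f 70 74 44
f 66 74 70
f 34 50 61
f 50 38 64
f 61 64 42
f 50 64 61
f 38 73 51
f 73 44 72
f 51 72 37
f 73 72 51
f 44 74 71
f 74 43 67
f 71 67 35
f 74 67 71
f 43 69 68
f 69 40 56
f 68 56 39
f 69 56 68
f 40 55 60
f 55 34 57
f 60 57 41
f 55 57 60
f 36 62 48
f 62 42 63
f 48 63 37
f 62 63 48
f 36 48 46
f 48 37 47
f 46 47 35
f 48 47 46
f 36 46 53
f 46 35 52
f 53 52 39
f 46 52 53
f 36 53 58
f 53 39 59
f 58 59 41
f 53 59 58
f 36 58 62
f 58 41 65
f 62 65 42
f 58 65 62
f 37 63 51
f 63 42 64
f 51 64 38
f 63 64 51
f 35 47 71
f 47 37 72
f 71 72 44
f 47 72 71
f 39 52 68
f 52 35 67
f 68 67 43
f 52 67 68
f 41 59 60
f 59 39 56
f 60 56 40
f 59 56 60
f 42 65 61
f 65 41 57
f 61 57 34
f 65 57 61
f 76 75 78
f 76 78 77
f 78 75 79
f 78 79 77
f 79 75 80
f 79 80 77
f 80 75 81
f 80 81 77
f 81 75 82
f 81 82 77
f 82 75 83
f 82 83 77
f 83 75 84
f 83 84 77
f 84 75 85
f 84 85 77
f 85 75 86
f 85 86 77
f 86 75 87
f 86 87 77
f 87 75 88
f 87 88 77
f 88 75 89
f 88 89 77
f 89 75 90
f 89 90 77
f 90 75 76
f 90 76 77



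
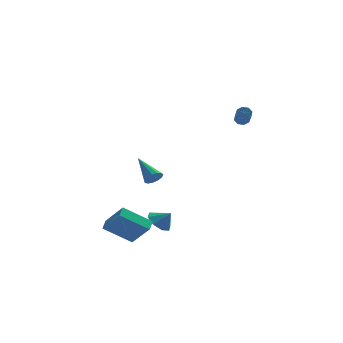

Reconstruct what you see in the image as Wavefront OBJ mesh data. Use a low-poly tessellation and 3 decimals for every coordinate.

v -2.056 2.538 -1.954
v -1.579 2.48 -1.502
v -2.944 4.042 -0.826
v -1.461 2.734 -1.747
v -1.532 2.925 -2.058
v -1.769 2.994 -2.336
v -2.097 2.917 -2.493
v -2.413 2.72 -2.479
v -2.615 2.466 -2.298
v -2.639 2.234 -2.008
v -2.478 2.098 -1.701
v -2.183 2.103 -1.475
v -1.848 2.245 -1.401
v -1.954 -1.154 -4.055
v -1.386 -1.538 -4.653
v -1.266 -1.366 -3.265
v -1.268 -0.856 -4.573
v -1.553 -0.349 -4.19
v -2.073 -0.314 -3.728
v -2.523 -0.771 -3.457
v -2.641 -1.453 -3.538
v -2.356 -1.96 -3.921
v -1.836 -1.995 -4.383
v -5.369 -2.2 -4.039
v -5.152 -1.47 -3.735
v -3.619 -2.223 -5.234
v -3.402 -1.493 -4.93
v -4.378 -3.107 -2.57
v -4.161 -2.377 -2.266
v -2.628 -3.13 -3.765
v -2.411 -2.4 -3.461
v 3.223 1.222 3.449
v 3.632 1.052 3.217
v 3.586 -0.453 4.239
v 3.177 -0.282 4.471
v 3.716 1.261 3.527
v 3.669 -0.244 4.55
v 3.51 1.446 3.791
v 3.464 -0.059 4.814
v 3.137 1.501 3.855
v 3.091 -0.004 4.877
v 2.814 1.393 3.681
v 2.768 -0.112 4.703
v 2.731 1.184 3.37
v 2.684 -0.321 4.393
v 2.936 0.999 3.106
v 2.89 -0.506 4.129
v 3.309 0.944 3.043
v 3.263 -0.561 4.065
f 2 1 4
f 2 4 3
f 4 1 5
f 4 5 3
f 5 1 6
f 5 6 3
f 6 1 7
f 6 7 3
f 7 1 8
f 7 8 3
f 8 1 9
f 8 9 3
f 9 1 10
f 9 10 3
f 10 1 11
f 10 11 3
f 11 1 12
f 11 12 3
f 12 1 13
f 12 13 3
f 13 1 2
f 13 2 3
f 15 14 17
f 15 17 16
f 17 14 18
f 17 18 16
f 18 14 19
f 18 19 16
f 19 14 20
f 19 20 16
f 20 14 21
f 20 21 16
f 21 14 22
f 21 22 16
f 22 14 23
f 22 23 16
f 23 14 15
f 23 15 16
f 25 27 24
f 28 25 24
f 24 27 26
f 26 28 24
f 25 31 27
f 29 25 28
f 29 31 25
f 27 31 26
f 30 28 26
f 26 31 30
f 30 29 28
f 31 29 30
f 33 32 36
f 33 36 34
f 34 36 37
f 34 37 35
f 36 32 38
f 36 38 37
f 37 38 39
f 37 39 35
f 38 32 40
f 38 40 39
f 39 40 41
f 39 41 35
f 40 32 42
f 40 42 41
f 41 42 43
f 41 43 35
f 42 32 44
f 42 44 43
f 43 44 45
f 43 45 35
f 44 32 46
f 44 46 45
f 45 46 47
f 45 47 35
f 46 32 48
f 46 48 47
f 47 48 49
f 47 49 35
f 48 32 33
f 48 33 49
f 49 33 34
f 49 34 35



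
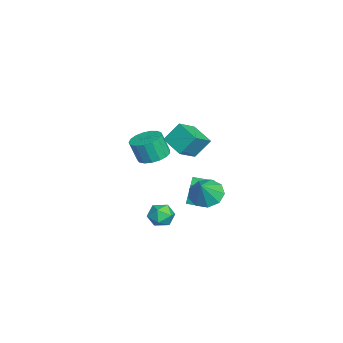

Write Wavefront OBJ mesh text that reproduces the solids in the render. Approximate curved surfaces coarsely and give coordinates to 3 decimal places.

v -1.079 -2.948 0.149
v -0.111 -3.01 0.158
v -0.153 -3.474 1.52
v -1.121 -3.412 1.511
v -0.196 -2.577 0.303
v -0.238 -3.042 1.665
v -0.483 -2.229 0.413
v -0.525 -2.694 1.775
v -0.907 -2.046 0.462
v -0.949 -2.511 1.824
v -1.37 -2.069 0.44
v -1.412 -2.534 1.802
v -1.766 -2.294 0.351
v -1.809 -2.759 1.713
v -2.005 -2.668 0.216
v -2.048 -3.133 1.578
v -2.032 -3.107 0.065
v -2.074 -3.571 1.427
v -1.841 -3.509 -0.066
v -1.883 -3.973 1.296
v -1.474 -3.782 -0.148
v -1.517 -4.247 1.214
v -1.018 -3.864 -0.162
v -1.06 -4.329 1.2
v -0.575 -3.737 -0.105
v -0.617 -4.202 1.257
v -0.248 -3.428 0.011
v -0.29 -3.893 1.373
v 2.407 -0.039 -0.73
v 3.218 0.042 -1.327
v 3.293 -0.341 0.43
v 3.065 0.657 -1.051
v 2.605 0.946 -0.624
v 2.052 0.774 -0.247
v 1.666 0.222 -0.096
v 1.626 -0.453 -0.241
v 1.952 -0.933 -0.615
v 2.491 -0.996 -1.043
v 2.991 -0.61 -1.324
v -2.672 -1.065 -4.051
v -2.85 -0.81 -2.635
v -2.553 0.173 -4.259
v -2.73 0.427 -2.842
v -1.27 -1.167 -3.858
v -1.447 -0.913 -2.441
v -1.15 0.07 -4.065
v -1.328 0.325 -2.649
v 1.822 -1.528 2.891
v 2.812 -2.323 3.672
v 1.629 -0.694 3.986
v 2.619 -1.488 4.766
v 2.901 -0.652 2.414
v 3.891 -1.446 3.194
v 2.708 0.183 3.508
v 3.698 -0.612 4.289
v 0.924 -2.052 -4.223
v 1.344 -2.65 -3.765
v -0.264 -2.39 -3.575
v 0.156 -2.988 -3.117
v 0.308 -2.151 -2.976
v 1.042 -1.942 -3.376
v 0.038 -3.098 -3.964
v 0.772 -2.889 -4.364
v 0.796 -3.296 -3.605
v 0.963 -2.711 -2.994
v 0.117 -2.329 -4.346
v 0.284 -1.744 -3.735
f 2 1 5
f 2 5 3
f 3 5 6
f 3 6 4
f 5 1 7
f 5 7 6
f 6 7 8
f 6 8 4
f 7 1 9
f 7 9 8
f 8 9 10
f 8 10 4
f 9 1 11
f 9 11 10
f 10 11 12
f 10 12 4
f 11 1 13
f 11 13 12
f 12 13 14
f 12 14 4
f 13 1 15
f 13 15 14
f 14 15 16
f 14 16 4
f 15 1 17
f 15 17 16
f 16 17 18
f 16 18 4
f 17 1 19
f 17 19 18
f 18 19 20
f 18 20 4
f 19 1 21
f 19 21 20
f 20 21 22
f 20 22 4
f 21 1 23
f 21 23 22
f 22 23 24
f 22 24 4
f 23 1 25
f 23 25 24
f 24 25 26
f 24 26 4
f 25 1 27
f 25 27 26
f 26 27 28
f 26 28 4
f 27 1 2
f 27 2 28
f 28 2 3
f 28 3 4
f 30 29 32
f 30 32 31
f 32 29 33
f 32 33 31
f 33 29 34
f 33 34 31
f 34 29 35
f 34 35 31
f 35 29 36
f 35 36 31
f 36 29 37
f 36 37 31
f 37 29 38
f 37 38 31
f 38 29 39
f 38 39 31
f 39 29 30
f 39 30 31
f 41 43 40
f 44 41 40
f 40 43 42
f 42 44 40
f 41 47 43
f 45 41 44
f 45 47 41
f 43 47 42
f 46 44 42
f 42 47 46
f 46 45 44
f 47 45 46
f 49 51 48
f 52 49 48
f 48 51 50
f 50 52 48
f 49 55 51
f 53 49 52
f 53 55 49
f 51 55 50
f 54 52 50
f 50 55 54
f 54 53 52
f 55 53 54
f 56 67 61
f 56 61 57
f 56 57 63
f 56 63 66
f 56 66 67
f 57 61 65
f 61 67 60
f 67 66 58
f 66 63 62
f 63 57 64
f 59 65 60
f 59 60 58
f 59 58 62
f 59 62 64
f 59 64 65
f 60 65 61
f 58 60 67
f 62 58 66
f 64 62 63
f 65 64 57



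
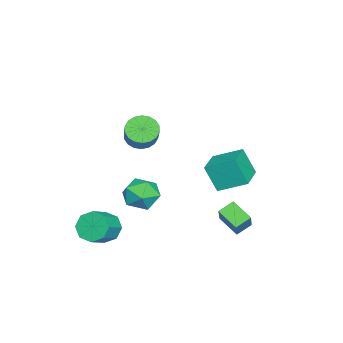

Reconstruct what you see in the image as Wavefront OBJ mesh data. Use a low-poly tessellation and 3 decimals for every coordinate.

v 2.089 -3.105 -3.618
v 2.543 -2.378 -4.028
v 3.705 -2.689 -3.293
v 3.251 -3.415 -2.882
v 2.206 -2.184 -3.414
v 3.368 -2.495 -2.679
v 1.801 -2.529 -2.919
v 2.963 -2.84 -2.183
v 1.564 -3.211 -2.833
v 2.726 -3.522 -2.098
v 1.635 -3.831 -3.207
v 2.797 -4.142 -2.472
v 1.972 -4.025 -3.821
v 3.134 -4.336 -3.086
v 2.377 -3.68 -4.317
v 3.539 -3.991 -3.581
v 2.614 -2.998 -4.402
v 3.776 -3.309 -3.667
v -0.191 2.25 -3.478
v -0.79 2.867 -3.027
v 0.352 3.279 -4.163
v -0.247 3.895 -3.712
v 1.067 2.485 -2.128
v 0.468 3.101 -1.677
v 1.61 3.513 -2.813
v 1.011 4.13 -2.362
v 0.673 -0.608 -1.717
v 1.117 -1.155 -2.581
v -0.057 -2.145 -1.119
v 0.387 -2.692 -1.983
v 1.047 -2.289 -1.18
v 1.498 -1.339 -1.55
v -0.438 -1.961 -2.15
v 0.013 -1.011 -2.52
v 0.43 -1.991 -2.849
v 1.348 -2.194 -2.249
v -0.288 -1.106 -1.451
v 0.63 -1.309 -0.851
v -0.02 -1.803 2.107
v 0.589 -2.006 1.519
v 1.968 -1.54 2.785
v 1.36 -1.337 3.373
v 0.524 -1.631 1.45
v 1.904 -1.164 2.717
v 0.352 -1.289 1.512
v 1.732 -0.823 2.778
v 0.107 -1.05 1.691
v 1.486 -0.583 2.958
v -0.164 -0.959 1.953
v 1.216 -0.493 3.219
v -0.406 -1.036 2.245
v 0.973 -0.569 3.511
v -0.572 -1.265 2.51
v 0.808 -0.798 3.776
v -0.628 -1.6 2.695
v 0.751 -1.134 3.961
v -0.564 -1.976 2.763
v 0.816 -1.509 4.03
v -0.392 -2.317 2.702
v 0.988 -1.851 3.968
v -0.146 -2.557 2.522
v 1.233 -2.09 3.789
v 0.124 -2.647 2.261
v 1.504 -2.181 3.527
v 0.367 -2.571 1.969
v 1.746 -2.104 3.235
v 0.532 -2.342 1.704
v 1.912 -1.875 2.97
v -4.499 1.52 -3.199
v -4.636 0.774 -1.644
v -4.557 3.135 -2.43
v -4.695 2.389 -0.875
v -2.705 1.511 -3.045
v -2.843 0.765 -1.49
v -2.764 3.126 -2.276
v -2.901 2.38 -0.721
f 2 1 5
f 2 5 3
f 3 5 6
f 3 6 4
f 5 1 7
f 5 7 6
f 6 7 8
f 6 8 4
f 7 1 9
f 7 9 8
f 8 9 10
f 8 10 4
f 9 1 11
f 9 11 10
f 10 11 12
f 10 12 4
f 11 1 13
f 11 13 12
f 12 13 14
f 12 14 4
f 13 1 15
f 13 15 14
f 14 15 16
f 14 16 4
f 15 1 17
f 15 17 16
f 16 17 18
f 16 18 4
f 17 1 2
f 17 2 18
f 18 2 3
f 18 3 4
f 20 22 19
f 23 20 19
f 19 22 21
f 21 23 19
f 20 26 22
f 24 20 23
f 24 26 20
f 22 26 21
f 25 23 21
f 21 26 25
f 25 24 23
f 26 24 25
f 27 38 32
f 27 32 28
f 27 28 34
f 27 34 37
f 27 37 38
f 28 32 36
f 32 38 31
f 38 37 29
f 37 34 33
f 34 28 35
f 30 36 31
f 30 31 29
f 30 29 33
f 30 33 35
f 30 35 36
f 31 36 32
f 29 31 38
f 33 29 37
f 35 33 34
f 36 35 28
f 40 39 43
f 40 43 41
f 41 43 44
f 41 44 42
f 43 39 45
f 43 45 44
f 44 45 46
f 44 46 42
f 45 39 47
f 45 47 46
f 46 47 48
f 46 48 42
f 47 39 49
f 47 49 48
f 48 49 50
f 48 50 42
f 49 39 51
f 49 51 50
f 50 51 52
f 50 52 42
f 51 39 53
f 51 53 52
f 52 53 54
f 52 54 42
f 53 39 55
f 53 55 54
f 54 55 56
f 54 56 42
f 55 39 57
f 55 57 56
f 56 57 58
f 56 58 42
f 57 39 59
f 57 59 58
f 58 59 60
f 58 60 42
f 59 39 61
f 59 61 60
f 60 61 62
f 60 62 42
f 61 39 63
f 61 63 62
f 62 63 64
f 62 64 42
f 63 39 65
f 63 65 64
f 64 65 66
f 64 66 42
f 65 39 67
f 65 67 66
f 66 67 68
f 66 68 42
f 67 39 40
f 67 40 68
f 68 40 41
f 68 41 42
f 70 72 69
f 73 70 69
f 69 72 71
f 71 73 69
f 70 76 72
f 74 70 73
f 74 76 70
f 72 76 71
f 75 73 71
f 71 76 75
f 75 74 73
f 76 74 75



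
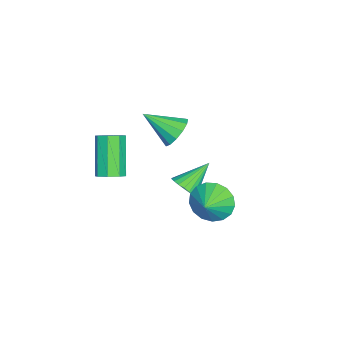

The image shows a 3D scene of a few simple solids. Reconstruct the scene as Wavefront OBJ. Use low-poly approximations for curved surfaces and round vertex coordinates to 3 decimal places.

v 3.322 1.571 0.196
v 3.713 1.2 -0.717
v 4.298 1.449 0.664
v 3.79 1.7 -0.746
v 3.76 2.171 -0.56
v 3.63 2.505 -0.201
v 3.429 2.625 0.249
v 3.203 2.503 0.687
v 3.005 2.168 1.013
v 2.879 1.696 1.151
v 2.855 1.196 1.07
v 2.938 0.782 0.789
v 3.108 0.548 0.372
v 3.328 0.549 -0.085
v 3.546 0.784 -0.478
v -1.684 -1.171 0.298
v -0.781 -1.259 0.142
v -1.656 -2.769 1.362
v -0.828 -0.974 0.572
v -1.146 -0.751 0.915
v -1.634 -0.661 1.063
v -2.139 -0.733 0.968
v -2.499 -0.944 0.66
v -2.6 -1.227 0.237
v -2.41 -1.492 -0.166
v -1.99 -1.655 -0.422
v -1.472 -1.664 -0.449
v -1.022 -1.517 -0.239
v -0.7 -0.592 -2.844
v -0.229 -0.745 -2.241
v -1.78 0.372 -1.756
v -0.102 -0.47 -2.358
v -0.079 -0.217 -2.559
v -0.162 -0.028 -2.809
v -0.339 0.063 -3.066
v -0.578 0.041 -3.283
v -0.839 -0.09 -3.425
v -1.075 -0.309 -3.467
v -1.247 -0.576 -3.4
v -1.324 -0.846 -3.238
v -1.293 -1.072 -3.007
v -1.16 -1.215 -2.748
v -0.947 -1.25 -2.506
v -0.692 -1.171 -2.322
v -0.438 -0.993 -2.228
v 4.324 -2.718 2.028
v 4.851 -2.699 2.457
v 3.544 -3.023 4.081
v 3.016 -3.042 3.652
v 4.64 -2.229 2.38
v 3.332 -2.554 4.004
v 4.243 -2.046 2.098
v 2.936 -2.371 3.721
v 3.894 -2.256 1.774
v 2.586 -2.581 3.398
v 3.796 -2.737 1.599
v 2.489 -3.061 3.223
v 4.008 -3.206 1.676
v 2.7 -3.531 3.3
v 4.404 -3.389 1.959
v 3.097 -3.714 3.582
v 4.754 -3.179 2.282
v 3.446 -3.504 3.906
f 2 1 4
f 2 4 3
f 4 1 5
f 4 5 3
f 5 1 6
f 5 6 3
f 6 1 7
f 6 7 3
f 7 1 8
f 7 8 3
f 8 1 9
f 8 9 3
f 9 1 10
f 9 10 3
f 10 1 11
f 10 11 3
f 11 1 12
f 11 12 3
f 12 1 13
f 12 13 3
f 13 1 14
f 13 14 3
f 14 1 15
f 14 15 3
f 15 1 2
f 15 2 3
f 17 16 19
f 17 19 18
f 19 16 20
f 19 20 18
f 20 16 21
f 20 21 18
f 21 16 22
f 21 22 18
f 22 16 23
f 22 23 18
f 23 16 24
f 23 24 18
f 24 16 25
f 24 25 18
f 25 16 26
f 25 26 18
f 26 16 27
f 26 27 18
f 27 16 28
f 27 28 18
f 28 16 17
f 28 17 18
f 30 29 32
f 30 32 31
f 32 29 33
f 32 33 31
f 33 29 34
f 33 34 31
f 34 29 35
f 34 35 31
f 35 29 36
f 35 36 31
f 36 29 37
f 36 37 31
f 37 29 38
f 37 38 31
f 38 29 39
f 38 39 31
f 39 29 40
f 39 40 31
f 40 29 41
f 40 41 31
f 41 29 42
f 41 42 31
f 42 29 43
f 42 43 31
f 43 29 44
f 43 44 31
f 44 29 45
f 44 45 31
f 45 29 30
f 45 30 31
f 47 46 50
f 47 50 48
f 48 50 51
f 48 51 49
f 50 46 52
f 50 52 51
f 51 52 53
f 51 53 49
f 52 46 54
f 52 54 53
f 53 54 55
f 53 55 49
f 54 46 56
f 54 56 55
f 55 56 57
f 55 57 49
f 56 46 58
f 56 58 57
f 57 58 59
f 57 59 49
f 58 46 60
f 58 60 59
f 59 60 61
f 59 61 49
f 60 46 62
f 60 62 61
f 61 62 63
f 61 63 49
f 62 46 47
f 62 47 63
f 63 47 48
f 63 48 49



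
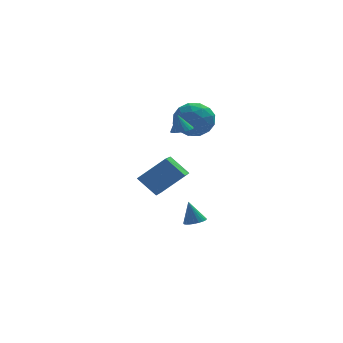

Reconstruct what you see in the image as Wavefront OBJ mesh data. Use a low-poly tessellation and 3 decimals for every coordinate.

v -3.826 -3.419 -0.064
v -2.427 -3.371 1.161
v -3.333 -1.523 -0.701
v -1.934 -1.475 0.524
v -2.966 -3.965 -1.024
v -1.567 -3.917 0.201
v -2.473 -2.069 -1.661
v -1.074 -2.021 -0.436
v -1.596 -3.149 2.957
v -1.121 -2.801 3.003
v -1.804 -2.991 3.923
v -1.296 -2.641 2.94
v -1.522 -2.568 2.879
v -1.762 -2.597 2.832
v -1.972 -2.72 2.806
v -2.117 -2.918 2.807
v -2.172 -3.155 2.834
v -2.128 -3.392 2.882
v -1.991 -3.586 2.943
v -1.786 -3.705 3.007
v -1.548 -3.727 3.062
v -1.318 -3.65 3.099
v -1.136 -3.486 3.112
v -1.034 -3.263 3.098
v -1.029 -3.021 3.059
v -1.152 0.977 2.438
v -0.367 0.795 1.609
v -0.693 -0.655 3.231
v 0.092 -0.837 2.402
v 0.26 -0 3.183
v -0.024 1.008 2.692
v -1.036 -0.868 2.148
v -1.32 0.14 1.657
v -0.295 -0.346 1.429
v 0.505 0.191 2.069
v -1.565 -0.051 2.771
v -0.765 0.486 3.411
v -0.8 1.029 1.954
v -0.26 -0.889 2.886
v -0.161 -0.397 3.345
v 0.3 -0.504 2.857
v -0.599 1.154 2.591
v -0.137 1.047 2.103
v 0.231 0.58 3.028
v -0.923 -0.907 2.737
v -0.461 -1.014 2.249
v -1.36 0.644 1.983
v -0.899 0.537 1.495
v -1.291 -0.44 1.812
v -0.296 0.252 1.361
v -0.026 -0.707 1.827
v -0.689 -0.726 1.677
v -0.856 -0.133 1.389
v 0.174 0.567 1.736
v 0.444 -0.392 2.203
v 0.543 0.1 2.662
v 0.376 0.693 2.373
v 0.217 -0.103 1.631
v -1.504 0.532 2.637
v -1.234 -0.427 3.104
v -1.436 -0.553 2.467
v -1.603 0.04 2.178
v -1.034 0.847 3.013
v -0.764 -0.112 3.479
v -0.204 0.273 3.451
v -0.371 0.866 3.163
v -1.277 0.243 3.209
v -0.639 -1.136 -4.193
v -0.057 -1.227 -4.035
v -0.941 -0.864 -2.927
v -0.056 -0.994 -4.084
v -0.143 -0.783 -4.151
v -0.306 -0.626 -4.223
v -0.52 -0.546 -4.292
v -0.751 -0.556 -4.345
v -0.966 -0.655 -4.375
v -1.131 -0.826 -4.377
v -1.221 -1.045 -4.352
v -1.222 -1.278 -4.302
v -1.134 -1.489 -4.236
v -0.971 -1.647 -4.163
v -0.758 -1.726 -4.095
v -0.526 -1.716 -4.041
v -0.311 -1.618 -4.011
v -0.147 -1.446 -4.009
f 2 4 1
f 5 2 1
f 1 4 3
f 3 5 1
f 2 8 4
f 6 2 5
f 6 8 2
f 4 8 3
f 7 5 3
f 3 8 7
f 7 6 5
f 8 6 7
f 10 9 12
f 10 12 11
f 12 9 13
f 12 13 11
f 13 9 14
f 13 14 11
f 14 9 15
f 14 15 11
f 15 9 16
f 15 16 11
f 16 9 17
f 16 17 11
f 17 9 18
f 17 18 11
f 18 9 19
f 18 19 11
f 19 9 20
f 19 20 11
f 20 9 21
f 20 21 11
f 21 9 22
f 21 22 11
f 22 9 23
f 22 23 11
f 23 9 24
f 23 24 11
f 24 9 25
f 24 25 11
f 25 9 10
f 25 10 11
f 26 63 42
f 63 37 66
f 42 66 31
f 63 66 42
f 26 42 38
f 42 31 43
f 38 43 27
f 42 43 38
f 26 38 47
f 38 27 48
f 47 48 33
f 38 48 47
f 26 47 59
f 47 33 62
f 59 62 36
f 47 62 59
f 26 59 63
f 59 36 67
f 63 67 37
f 59 67 63
f 27 43 54
f 43 31 57
f 54 57 35
f 43 57 54
f 31 66 44
f 66 37 65
f 44 65 30
f 66 65 44
f 37 67 64
f 67 36 60
f 64 60 28
f 67 60 64
f 36 62 61
f 62 33 49
f 61 49 32
f 62 49 61
f 33 48 53
f 48 27 50
f 53 50 34
f 48 50 53
f 29 55 41
f 55 35 56
f 41 56 30
f 55 56 41
f 29 41 39
f 41 30 40
f 39 40 28
f 41 40 39
f 29 39 46
f 39 28 45
f 46 45 32
f 39 45 46
f 29 46 51
f 46 32 52
f 51 52 34
f 46 52 51
f 29 51 55
f 51 34 58
f 55 58 35
f 51 58 55
f 30 56 44
f 56 35 57
f 44 57 31
f 56 57 44
f 28 40 64
f 40 30 65
f 64 65 37
f 40 65 64
f 32 45 61
f 45 28 60
f 61 60 36
f 45 60 61
f 34 52 53
f 52 32 49
f 53 49 33
f 52 49 53
f 35 58 54
f 58 34 50
f 54 50 27
f 58 50 54
f 69 68 71
f 69 71 70
f 71 68 72
f 71 72 70
f 72 68 73
f 72 73 70
f 73 68 74
f 73 74 70
f 74 68 75
f 74 75 70
f 75 68 76
f 75 76 70
f 76 68 77
f 76 77 70
f 77 68 78
f 77 78 70
f 78 68 79
f 78 79 70
f 79 68 80
f 79 80 70
f 80 68 81
f 80 81 70
f 81 68 82
f 81 82 70
f 82 68 83
f 82 83 70
f 83 68 84
f 83 84 70
f 84 68 85
f 84 85 70
f 85 68 69
f 85 69 70



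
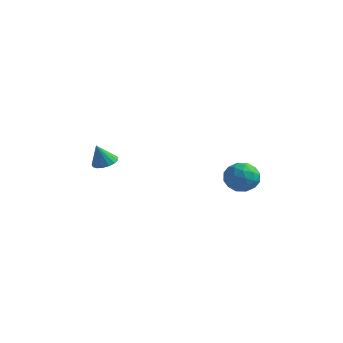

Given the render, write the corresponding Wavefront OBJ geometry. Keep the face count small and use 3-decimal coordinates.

v 3.776 3.239 -3.174
v 4.21 2.64 -3.861
v 3.05 1.94 -2.499
v 3.484 1.341 -3.186
v 4.048 1.786 -2.478
v 4.497 2.589 -2.894
v 2.763 1.991 -3.466
v 3.212 2.794 -3.882
v 3.583 1.869 -4.041
v 4.377 1.742 -3.431
v 2.883 2.838 -2.929
v 3.677 2.711 -2.319
v 4.057 3.053 -3.576
v 3.203 1.527 -2.784
v 3.535 1.788 -2.367
v 3.789 1.436 -2.771
v 4.225 3.023 -3.008
v 4.48 2.671 -3.412
v 4.385 2.169 -2.599
v 2.78 1.909 -2.948
v 3.035 1.557 -3.352
v 3.471 3.144 -3.589
v 3.725 2.792 -3.993
v 2.875 2.411 -3.761
v 3.943 2.248 -4.086
v 3.517 1.485 -3.69
v 3.093 1.867 -3.854
v 3.357 2.338 -4.099
v 4.41 2.173 -3.728
v 3.983 1.41 -3.331
v 4.315 1.672 -2.915
v 4.579 2.143 -3.16
v 4.042 1.72 -3.834
v 3.277 3.17 -3.029
v 2.85 2.407 -2.632
v 2.681 2.437 -3.2
v 2.945 2.908 -3.445
v 3.743 3.095 -2.67
v 3.317 2.332 -2.274
v 3.903 2.242 -2.261
v 4.167 2.713 -2.506
v 3.218 2.86 -2.526
v -3.24 -0.212 -2.957
v -2.52 -0.304 -2.874
v -3.44 -0.668 -1.723
v -2.576 0.022 -2.762
v -2.784 0.295 -2.695
v -3.097 0.451 -2.688
v -3.442 0.456 -2.743
v -3.741 0.307 -2.846
v -3.925 0.04 -2.975
v -3.952 -0.286 -3.1
v -3.816 -0.594 -3.191
v -3.548 -0.815 -3.229
v -3.209 -0.898 -3.205
v -2.878 -0.824 -3.124
v -2.629 -0.609 -3.004
f 1 38 17
f 38 12 41
f 17 41 6
f 38 41 17
f 1 17 13
f 17 6 18
f 13 18 2
f 17 18 13
f 1 13 22
f 13 2 23
f 22 23 8
f 13 23 22
f 1 22 34
f 22 8 37
f 34 37 11
f 22 37 34
f 1 34 38
f 34 11 42
f 38 42 12
f 34 42 38
f 2 18 29
f 18 6 32
f 29 32 10
f 18 32 29
f 6 41 19
f 41 12 40
f 19 40 5
f 41 40 19
f 12 42 39
f 42 11 35
f 39 35 3
f 42 35 39
f 11 37 36
f 37 8 24
f 36 24 7
f 37 24 36
f 8 23 28
f 23 2 25
f 28 25 9
f 23 25 28
f 4 30 16
f 30 10 31
f 16 31 5
f 30 31 16
f 4 16 14
f 16 5 15
f 14 15 3
f 16 15 14
f 4 14 21
f 14 3 20
f 21 20 7
f 14 20 21
f 4 21 26
f 21 7 27
f 26 27 9
f 21 27 26
f 4 26 30
f 26 9 33
f 30 33 10
f 26 33 30
f 5 31 19
f 31 10 32
f 19 32 6
f 31 32 19
f 3 15 39
f 15 5 40
f 39 40 12
f 15 40 39
f 7 20 36
f 20 3 35
f 36 35 11
f 20 35 36
f 9 27 28
f 27 7 24
f 28 24 8
f 27 24 28
f 10 33 29
f 33 9 25
f 29 25 2
f 33 25 29
f 44 43 46
f 44 46 45
f 46 43 47
f 46 47 45
f 47 43 48
f 47 48 45
f 48 43 49
f 48 49 45
f 49 43 50
f 49 50 45
f 50 43 51
f 50 51 45
f 51 43 52
f 51 52 45
f 52 43 53
f 52 53 45
f 53 43 54
f 53 54 45
f 54 43 55
f 54 55 45
f 55 43 56
f 55 56 45
f 56 43 57
f 56 57 45
f 57 43 44
f 57 44 45



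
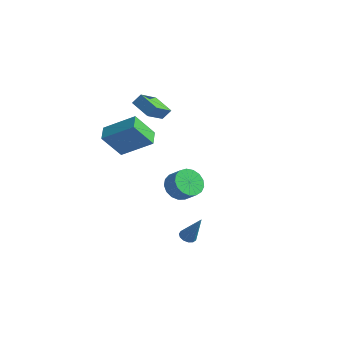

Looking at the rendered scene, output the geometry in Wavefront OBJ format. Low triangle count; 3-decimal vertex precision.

v -3.234 -1.929 1.711
v -3.809 -2.888 3.21
v -1.594 -1.091 2.876
v -2.168 -2.05 4.375
v -2.612 -2.75 1.425
v -3.186 -3.709 2.924
v -0.971 -1.912 2.59
v -1.546 -2.871 4.089
v -4.53 0.281 3.66
v -4.228 0.699 4.271
v -4.737 1.795 2.727
v -4.435 2.213 3.339
v -3.225 0.127 3.121
v -2.923 0.545 3.733
v -3.432 1.641 2.189
v -3.13 2.059 2.8
v 1.427 -1.779 -4.014
v 1.781 -2.14 -4.174
v 2.313 -1.661 -2.326
v 1.892 -1.874 -4.251
v 1.855 -1.577 -4.253
v 1.683 -1.345 -4.179
v 1.429 -1.25 -4.052
v 1.175 -1.324 -3.914
v 1.001 -1.542 -3.807
v 0.962 -1.835 -3.766
v 1.071 -2.11 -3.804
v 1.293 -2.281 -3.908
v 1.557 -2.292 -4.046
v -3.601 3.245 -4.31
v -2.962 3.577 -5.046
v -2.06 3.527 -4.287
v -2.699 3.195 -3.55
v -3.12 3.991 -4.832
v -2.218 3.942 -4.072
v -3.388 4.235 -4.498
v -2.487 4.185 -3.738
v -3.705 4.252 -4.12
v -2.803 4.202 -3.361
v -3.998 4.038 -3.786
v -3.096 3.988 -3.027
v -4.2 3.642 -3.572
v -3.298 3.593 -2.813
v -4.265 3.156 -3.527
v -3.363 3.106 -2.768
v -4.177 2.69 -3.662
v -3.276 2.64 -2.902
v -3.958 2.35 -3.944
v -3.056 2.301 -3.185
v -3.657 2.216 -4.311
v -2.755 2.167 -3.551
v -3.343 2.318 -4.677
v -2.441 2.268 -3.917
v -3.088 2.632 -4.959
v -2.186 2.582 -4.199
v -2.95 3.086 -5.092
v -2.049 3.036 -4.333
f 2 4 1
f 5 2 1
f 1 4 3
f 3 5 1
f 2 8 4
f 6 2 5
f 6 8 2
f 4 8 3
f 7 5 3
f 3 8 7
f 7 6 5
f 8 6 7
f 10 12 9
f 13 10 9
f 9 12 11
f 11 13 9
f 10 16 12
f 14 10 13
f 14 16 10
f 12 16 11
f 15 13 11
f 11 16 15
f 15 14 13
f 16 14 15
f 18 17 20
f 18 20 19
f 20 17 21
f 20 21 19
f 21 17 22
f 21 22 19
f 22 17 23
f 22 23 19
f 23 17 24
f 23 24 19
f 24 17 25
f 24 25 19
f 25 17 26
f 25 26 19
f 26 17 27
f 26 27 19
f 27 17 28
f 27 28 19
f 28 17 29
f 28 29 19
f 29 17 18
f 29 18 19
f 31 30 34
f 31 34 32
f 32 34 35
f 32 35 33
f 34 30 36
f 34 36 35
f 35 36 37
f 35 37 33
f 36 30 38
f 36 38 37
f 37 38 39
f 37 39 33
f 38 30 40
f 38 40 39
f 39 40 41
f 39 41 33
f 40 30 42
f 40 42 41
f 41 42 43
f 41 43 33
f 42 30 44
f 42 44 43
f 43 44 45
f 43 45 33
f 44 30 46
f 44 46 45
f 45 46 47
f 45 47 33
f 46 30 48
f 46 48 47
f 47 48 49
f 47 49 33
f 48 30 50
f 48 50 49
f 49 50 51
f 49 51 33
f 50 30 52
f 50 52 51
f 51 52 53
f 51 53 33
f 52 30 54
f 52 54 53
f 53 54 55
f 53 55 33
f 54 30 56
f 54 56 55
f 55 56 57
f 55 57 33
f 56 30 31
f 56 31 57
f 57 31 32
f 57 32 33



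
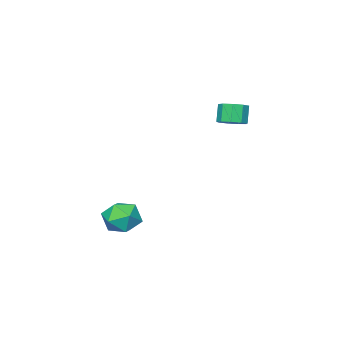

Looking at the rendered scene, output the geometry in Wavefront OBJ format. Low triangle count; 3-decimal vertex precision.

v 2.577 -0.532 -3.63
v 3.056 0.002 -2.656
v 4.364 -0.722 -4.404
v 4.843 -0.188 -3.43
v 4.356 -1.291 -3.337
v 3.252 -1.174 -2.859
v 4.168 0.454 -4.201
v 3.064 0.571 -3.723
v 4.039 0.611 -3.009
v 4.155 -0.467 -2.475
v 3.265 -0.253 -4.585
v 3.381 -1.331 -4.051
v -1.559 2.629 2.872
v -0.77 2.581 3.158
v -1.193 2.283 4.274
v -1.981 2.331 3.988
v -0.971 3.115 3.224
v -1.394 2.817 4.34
v -1.447 3.422 3.126
v -1.87 3.124 4.242
v -1.975 3.358 2.909
v -2.398 3.06 4.025
v -2.308 2.953 2.675
v -2.731 2.654 3.791
v -2.291 2.396 2.533
v -2.713 2.098 3.649
v -1.931 1.949 2.549
v -2.353 1.65 3.665
v -1.397 1.82 2.717
v -1.819 1.521 3.833
v -0.938 2.069 2.957
v -1.361 1.771 4.073
f 1 12 6
f 1 6 2
f 1 2 8
f 1 8 11
f 1 11 12
f 2 6 10
f 6 12 5
f 12 11 3
f 11 8 7
f 8 2 9
f 4 10 5
f 4 5 3
f 4 3 7
f 4 7 9
f 4 9 10
f 5 10 6
f 3 5 12
f 7 3 11
f 9 7 8
f 10 9 2
f 14 13 17
f 14 17 15
f 15 17 18
f 15 18 16
f 17 13 19
f 17 19 18
f 18 19 20
f 18 20 16
f 19 13 21
f 19 21 20
f 20 21 22
f 20 22 16
f 21 13 23
f 21 23 22
f 22 23 24
f 22 24 16
f 23 13 25
f 23 25 24
f 24 25 26
f 24 26 16
f 25 13 27
f 25 27 26
f 26 27 28
f 26 28 16
f 27 13 29
f 27 29 28
f 28 29 30
f 28 30 16
f 29 13 31
f 29 31 30
f 30 31 32
f 30 32 16
f 31 13 14
f 31 14 32
f 32 14 15
f 32 15 16

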